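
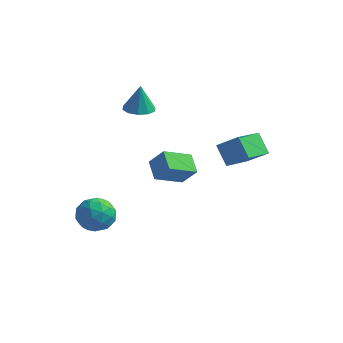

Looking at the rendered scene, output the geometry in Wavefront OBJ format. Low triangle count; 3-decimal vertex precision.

v -2.3 1.252 -1.953
v -3.153 2.156 -1.268
v -1.341 2.793 -2.794
v -2.195 3.697 -2.108
v -1.365 1.283 -0.832
v -2.219 2.187 -0.146
v -0.407 2.824 -1.672
v -1.26 3.728 -0.987
v -3.644 1.947 3.073
v -2.963 2.606 3.007
v -3.596 2.073 4.847
v -3.482 2.88 3.002
v -4.063 2.798 3.023
v -4.484 2.391 3.064
v -4.584 1.814 3.108
v -4.325 1.288 3.138
v -3.806 1.013 3.143
v -3.225 1.096 3.122
v -2.804 1.503 3.081
v -2.704 2.08 3.037
v 2.877 -0.137 1.405
v 2.013 0.348 2.518
v 3.242 1.64 0.913
v 2.377 2.125 2.026
v 4.183 -0.125 2.414
v 3.318 0.36 3.527
v 4.547 1.652 1.922
v 3.683 2.137 3.035
v -3.35 -2.605 -1.744
v -2.549 -2.701 -2.644
v -4.111 -4.339 -2.236
v -3.31 -4.435 -3.136
v -2.939 -4.502 -1.987
v -2.469 -3.431 -1.683
v -4.191 -3.609 -3.197
v -3.721 -2.538 -2.893
v -3.069 -3.322 -3.542
v -2.295 -3.874 -2.795
v -4.365 -3.166 -2.085
v -3.591 -3.718 -1.338
v -2.882 -2.501 -2.151
v -3.778 -4.539 -2.729
v -3.56 -4.579 -2.054
v -3.089 -4.635 -2.583
v -2.835 -2.93 -1.586
v -2.364 -2.986 -2.115
v -2.594 -4.045 -1.729
v -4.296 -4.054 -2.765
v -3.825 -4.11 -3.294
v -3.571 -2.405 -2.297
v -3.1 -2.461 -2.826
v -4.066 -2.995 -3.151
v -2.717 -2.923 -3.208
v -3.165 -3.942 -3.497
v -3.683 -3.456 -3.533
v -3.406 -2.826 -3.354
v -2.262 -3.247 -2.769
v -2.71 -4.266 -3.058
v -2.492 -4.305 -2.382
v -2.215 -3.676 -2.204
v -2.568 -3.612 -3.296
v -3.95 -2.774 -1.822
v -4.398 -3.793 -2.111
v -4.445 -3.364 -2.676
v -4.168 -2.735 -2.498
v -3.495 -3.098 -1.383
v -3.943 -4.117 -1.672
v -3.254 -4.214 -1.526
v -2.977 -3.584 -1.347
v -4.092 -3.428 -1.584
f 2 4 1
f 5 2 1
f 1 4 3
f 3 5 1
f 2 8 4
f 6 2 5
f 6 8 2
f 4 8 3
f 7 5 3
f 3 8 7
f 7 6 5
f 8 6 7
f 10 9 12
f 10 12 11
f 12 9 13
f 12 13 11
f 13 9 14
f 13 14 11
f 14 9 15
f 14 15 11
f 15 9 16
f 15 16 11
f 16 9 17
f 16 17 11
f 17 9 18
f 17 18 11
f 18 9 19
f 18 19 11
f 19 9 20
f 19 20 11
f 20 9 10
f 20 10 11
f 22 24 21
f 25 22 21
f 21 24 23
f 23 25 21
f 22 28 24
f 26 22 25
f 26 28 22
f 24 28 23
f 27 25 23
f 23 28 27
f 27 26 25
f 28 26 27
f 29 66 45
f 66 40 69
f 45 69 34
f 66 69 45
f 29 45 41
f 45 34 46
f 41 46 30
f 45 46 41
f 29 41 50
f 41 30 51
f 50 51 36
f 41 51 50
f 29 50 62
f 50 36 65
f 62 65 39
f 50 65 62
f 29 62 66
f 62 39 70
f 66 70 40
f 62 70 66
f 30 46 57
f 46 34 60
f 57 60 38
f 46 60 57
f 34 69 47
f 69 40 68
f 47 68 33
f 69 68 47
f 40 70 67
f 70 39 63
f 67 63 31
f 70 63 67
f 39 65 64
f 65 36 52
f 64 52 35
f 65 52 64
f 36 51 56
f 51 30 53
f 56 53 37
f 51 53 56
f 32 58 44
f 58 38 59
f 44 59 33
f 58 59 44
f 32 44 42
f 44 33 43
f 42 43 31
f 44 43 42
f 32 42 49
f 42 31 48
f 49 48 35
f 42 48 49
f 32 49 54
f 49 35 55
f 54 55 37
f 49 55 54
f 32 54 58
f 54 37 61
f 58 61 38
f 54 61 58
f 33 59 47
f 59 38 60
f 47 60 34
f 59 60 47
f 31 43 67
f 43 33 68
f 67 68 40
f 43 68 67
f 35 48 64
f 48 31 63
f 64 63 39
f 48 63 64
f 37 55 56
f 55 35 52
f 56 52 36
f 55 52 56
f 38 61 57
f 61 37 53
f 57 53 30
f 61 53 57



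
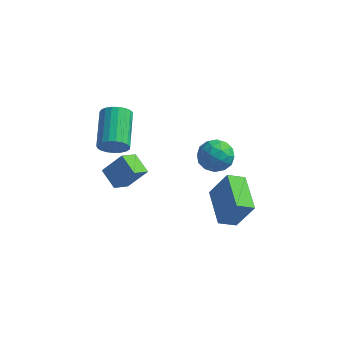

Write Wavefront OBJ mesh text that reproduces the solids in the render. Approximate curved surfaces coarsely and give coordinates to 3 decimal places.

v -3.191 2.586 0.457
v -3.445 1.836 0.926
v -2.47 2.908 1.36
v -2.724 2.159 1.83
v -2.456 2.081 0.05
v -2.71 1.332 0.52
v -1.735 2.404 0.954
v -1.989 1.654 1.423
v -2.739 1.417 2.992
v -2.333 1.738 2.6
v -2.854 3.245 3.296
v -3.261 2.923 3.688
v -2.559 1.729 2.451
v -3.08 3.236 3.147
v -2.816 1.665 2.396
v -3.337 3.172 3.093
v -3.059 1.559 2.444
v -3.581 3.066 3.141
v -3.248 1.428 2.587
v -3.769 2.935 3.283
v -3.348 1.295 2.8
v -3.87 2.802 3.496
v -3.343 1.183 3.046
v -3.865 2.69 3.742
v -3.234 1.111 3.282
v -3.755 2.618 3.979
v -3.039 1.092 3.469
v -3.561 2.599 4.165
v -2.793 1.13 3.573
v -3.314 2.637 4.269
v -2.537 1.217 3.576
v -3.058 2.724 4.272
v -2.316 1.338 3.479
v -2.837 2.845 4.175
v -2.168 1.473 3.297
v -2.69 2.98 3.993
v -2.119 1.598 3.062
v -2.641 3.105 3.759
v -2.178 1.692 2.816
v -2.699 3.199 3.512
v 1.346 2.049 -0.907
v 2.046 2.166 0.358
v 0.43 3.455 -0.53
v 1.13 3.572 0.734
v 1.93 2.528 -1.274
v 2.63 2.645 -0.01
v 1.014 3.934 -0.898
v 1.714 4.051 0.367
v 0.849 3.501 2.412
v 1.545 3.153 2.385
v 0.315 2.407 2.735
v 1.011 2.059 2.708
v 0.856 2.577 3.268
v 1.187 3.253 3.068
v 0.673 2.307 2.052
v 1.004 2.983 1.852
v 1.436 2.415 2.162
v 1.549 2.582 2.914
v 0.311 2.978 2.206
v 0.424 3.145 2.958
v 1.244 3.422 2.37
v 0.616 2.138 2.75
v 0.525 2.442 3.079
v 0.934 2.237 3.063
v 1.033 3.482 2.772
v 1.442 3.277 2.756
v 1.038 2.939 3.275
v 0.418 2.283 2.364
v 0.827 2.078 2.348
v 0.926 3.323 2.057
v 1.335 3.118 2.041
v 0.822 2.621 1.845
v 1.589 2.784 2.223
v 1.275 2.142 2.413
v 1.077 2.287 2.028
v 1.271 2.684 1.91
v 1.655 2.883 2.665
v 1.341 2.24 2.855
v 1.251 2.545 3.184
v 1.445 2.942 3.066
v 1.591 2.449 2.534
v 0.519 3.32 2.265
v 0.205 2.677 2.455
v 0.415 2.618 2.054
v 0.609 3.015 1.936
v 0.585 3.418 2.707
v 0.271 2.776 2.897
v 0.589 2.876 3.21
v 0.783 3.273 3.092
v 0.269 3.111 2.586
f 2 4 1
f 5 2 1
f 1 4 3
f 3 5 1
f 2 8 4
f 6 2 5
f 6 8 2
f 4 8 3
f 7 5 3
f 3 8 7
f 7 6 5
f 8 6 7
f 10 9 13
f 10 13 11
f 11 13 14
f 11 14 12
f 13 9 15
f 13 15 14
f 14 15 16
f 14 16 12
f 15 9 17
f 15 17 16
f 16 17 18
f 16 18 12
f 17 9 19
f 17 19 18
f 18 19 20
f 18 20 12
f 19 9 21
f 19 21 20
f 20 21 22
f 20 22 12
f 21 9 23
f 21 23 22
f 22 23 24
f 22 24 12
f 23 9 25
f 23 25 24
f 24 25 26
f 24 26 12
f 25 9 27
f 25 27 26
f 26 27 28
f 26 28 12
f 27 9 29
f 27 29 28
f 28 29 30
f 28 30 12
f 29 9 31
f 29 31 30
f 30 31 32
f 30 32 12
f 31 9 33
f 31 33 32
f 32 33 34
f 32 34 12
f 33 9 35
f 33 35 34
f 34 35 36
f 34 36 12
f 35 9 37
f 35 37 36
f 36 37 38
f 36 38 12
f 37 9 39
f 37 39 38
f 38 39 40
f 38 40 12
f 39 9 10
f 39 10 40
f 40 10 11
f 40 11 12
f 42 44 41
f 45 42 41
f 41 44 43
f 43 45 41
f 42 48 44
f 46 42 45
f 46 48 42
f 44 48 43
f 47 45 43
f 43 48 47
f 47 46 45
f 48 46 47
f 49 86 65
f 86 60 89
f 65 89 54
f 86 89 65
f 49 65 61
f 65 54 66
f 61 66 50
f 65 66 61
f 49 61 70
f 61 50 71
f 70 71 56
f 61 71 70
f 49 70 82
f 70 56 85
f 82 85 59
f 70 85 82
f 49 82 86
f 82 59 90
f 86 90 60
f 82 90 86
f 50 66 77
f 66 54 80
f 77 80 58
f 66 80 77
f 54 89 67
f 89 60 88
f 67 88 53
f 89 88 67
f 60 90 87
f 90 59 83
f 87 83 51
f 90 83 87
f 59 85 84
f 85 56 72
f 84 72 55
f 85 72 84
f 56 71 76
f 71 50 73
f 76 73 57
f 71 73 76
f 52 78 64
f 78 58 79
f 64 79 53
f 78 79 64
f 52 64 62
f 64 53 63
f 62 63 51
f 64 63 62
f 52 62 69
f 62 51 68
f 69 68 55
f 62 68 69
f 52 69 74
f 69 55 75
f 74 75 57
f 69 75 74
f 52 74 78
f 74 57 81
f 78 81 58
f 74 81 78
f 53 79 67
f 79 58 80
f 67 80 54
f 79 80 67
f 51 63 87
f 63 53 88
f 87 88 60
f 63 88 87
f 55 68 84
f 68 51 83
f 84 83 59
f 68 83 84
f 57 75 76
f 75 55 72
f 76 72 56
f 75 72 76
f 58 81 77
f 81 57 73
f 77 73 50
f 81 73 77



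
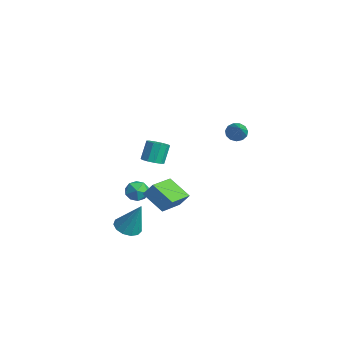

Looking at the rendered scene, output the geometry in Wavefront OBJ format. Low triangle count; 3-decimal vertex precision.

v -1.27 1.219 -4.176
v -2.409 0.666 -3.391
v -0.985 1.637 -3.468
v -2.124 1.084 -2.683
v -0.276 -0.204 -3.737
v -1.415 -0.757 -2.952
v 0.009 0.214 -3.029
v -1.13 -0.339 -2.244
v 3.987 -2.641 2.787
v 4.305 -2.193 2.68
v 4.03 -1.77 3.647
v 3.713 -2.219 3.753
v 3.986 -2.129 2.562
v 3.712 -1.706 3.528
v 3.668 -2.26 2.529
v 3.393 -1.837 3.496
v 3.471 -2.538 2.595
v 3.197 -2.115 3.561
v 3.472 -2.855 2.734
v 3.198 -2.432 3.7
v 3.67 -3.09 2.893
v 3.395 -2.667 3.86
v 3.988 -3.154 3.012
v 3.714 -2.731 3.978
v 4.307 -3.023 3.044
v 4.032 -2.6 4.011
v 4.503 -2.745 2.979
v 4.229 -2.322 3.945
v 4.502 -2.428 2.84
v 4.228 -2.005 3.806
v -2.743 0.15 -3.447
v -2.479 -0.178 -4.05
v -2.781 -0.902 -2.89
v -2.517 -1.23 -3.493
v -2.086 -0.781 -3.101
v -2.063 -0.131 -3.445
v -3.197 -0.949 -3.495
v -3.174 -0.299 -3.839
v -2.76 -0.858 -4.08
v -2.073 -0.754 -3.836
v -3.187 -0.326 -3.104
v -2.5 -0.222 -2.86
v 0.541 3.459 1.524
v 0.915 3.617 1.124
v 1.959 2.921 2.636
v 0.868 3.874 1.309
v 0.717 4 1.563
v 0.51 3.955 1.805
v 0.313 3.752 1.957
v 0.189 3.456 1.972
v 0.177 3.161 1.845
v 0.28 2.961 1.616
v 0.467 2.919 1.358
v 0.677 3.049 1.153
v 0.844 3.309 1.065
v 2.024 -3.079 -2.711
v 2.562 -3.568 -2.775
v 2.636 -2.621 -1.049
v 2.708 -3.215 -2.926
v 2.637 -2.818 -3.009
v 2.371 -2.505 -2.998
v 1.995 -2.373 -2.895
v 1.628 -2.466 -2.734
v 1.387 -2.753 -2.566
v 1.347 -3.144 -2.444
v 1.523 -3.514 -2.407
v 1.857 -3.746 -2.466
v 2.245 -3.766 -2.603
f 2 4 1
f 5 2 1
f 1 4 3
f 3 5 1
f 2 8 4
f 6 2 5
f 6 8 2
f 4 8 3
f 7 5 3
f 3 8 7
f 7 6 5
f 8 6 7
f 10 9 13
f 10 13 11
f 11 13 14
f 11 14 12
f 13 9 15
f 13 15 14
f 14 15 16
f 14 16 12
f 15 9 17
f 15 17 16
f 16 17 18
f 16 18 12
f 17 9 19
f 17 19 18
f 18 19 20
f 18 20 12
f 19 9 21
f 19 21 20
f 20 21 22
f 20 22 12
f 21 9 23
f 21 23 22
f 22 23 24
f 22 24 12
f 23 9 25
f 23 25 24
f 24 25 26
f 24 26 12
f 25 9 27
f 25 27 26
f 26 27 28
f 26 28 12
f 27 9 29
f 27 29 28
f 28 29 30
f 28 30 12
f 29 9 10
f 29 10 30
f 30 10 11
f 30 11 12
f 31 42 36
f 31 36 32
f 31 32 38
f 31 38 41
f 31 41 42
f 32 36 40
f 36 42 35
f 42 41 33
f 41 38 37
f 38 32 39
f 34 40 35
f 34 35 33
f 34 33 37
f 34 37 39
f 34 39 40
f 35 40 36
f 33 35 42
f 37 33 41
f 39 37 38
f 40 39 32
f 44 43 46
f 44 46 45
f 46 43 47
f 46 47 45
f 47 43 48
f 47 48 45
f 48 43 49
f 48 49 45
f 49 43 50
f 49 50 45
f 50 43 51
f 50 51 45
f 51 43 52
f 51 52 45
f 52 43 53
f 52 53 45
f 53 43 54
f 53 54 45
f 54 43 55
f 54 55 45
f 55 43 44
f 55 44 45
f 57 56 59
f 57 59 58
f 59 56 60
f 59 60 58
f 60 56 61
f 60 61 58
f 61 56 62
f 61 62 58
f 62 56 63
f 62 63 58
f 63 56 64
f 63 64 58
f 64 56 65
f 64 65 58
f 65 56 66
f 65 66 58
f 66 56 67
f 66 67 58
f 67 56 68
f 67 68 58
f 68 56 57
f 68 57 58



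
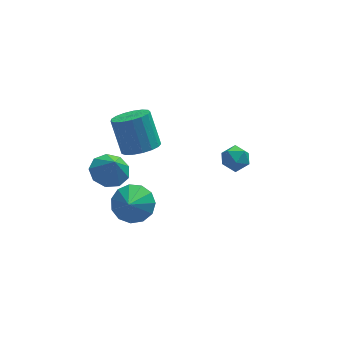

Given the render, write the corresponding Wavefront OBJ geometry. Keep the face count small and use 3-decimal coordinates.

v -1.421 1.878 2.611
v -0.772 2.514 2.369
v -1.111 3.458 3.947
v -1.759 2.822 4.189
v -1.153 2.675 2.191
v -1.491 3.62 3.769
v -1.595 2.653 2.109
v -1.933 3.598 3.687
v -1.997 2.454 2.142
v -2.335 3.399 3.72
v -2.267 2.123 2.283
v -2.605 3.067 3.861
v -2.343 1.735 2.498
v -2.682 2.68 4.076
v -2.208 1.38 2.74
v -2.547 2.325 4.318
v -1.892 1.14 2.952
v -2.231 2.084 4.53
v -1.469 1.068 3.085
v -1.808 2.012 4.663
v -1.034 1.182 3.111
v -1.373 2.126 4.689
v -0.688 1.455 3.021
v -1.027 2.399 4.599
v -0.51 1.825 2.838
v -0.849 2.769 4.416
v -0.54 2.207 2.603
v -0.879 3.152 4.181
v 2.471 2.583 0.844
v 3.125 2.748 0.456
v 2.935 1.452 1.144
v 3.589 1.617 0.756
v 3.423 1.992 1.417
v 3.137 2.691 1.232
v 2.923 1.509 0.368
v 2.637 2.208 0.183
v 3.404 2.084 0.162
v 3.714 2.383 0.81
v 2.346 1.817 0.79
v 2.656 2.116 1.438
v -2.9 1.926 1.101
v -2.289 2.653 1.299
v -2.7 1.454 2.219
v -2.906 2.819 1.479
v -3.52 2.567 1.483
v -3.844 2.016 1.308
v -3.726 1.422 1.036
v -3.222 1.064 0.795
v -2.568 1.11 0.696
v -2.069 1.537 0.788
v -1.959 2.147 1.025
v -2.4 -1.976 2.582
v -1.439 -2.221 2.711
v -2.72 -2.784 3.438
v -1.545 -1.799 3.069
v -1.922 -1.433 3.272
v -2.451 -1.24 3.256
v -2.964 -1.281 3.026
v -3.297 -1.542 2.655
v -3.346 -1.942 2.26
v -3.094 -2.352 1.968
v -2.621 -2.643 1.87
v -2.078 -2.723 1.999
v -1.638 -2.565 2.312
f 2 1 5
f 2 5 3
f 3 5 6
f 3 6 4
f 5 1 7
f 5 7 6
f 6 7 8
f 6 8 4
f 7 1 9
f 7 9 8
f 8 9 10
f 8 10 4
f 9 1 11
f 9 11 10
f 10 11 12
f 10 12 4
f 11 1 13
f 11 13 12
f 12 13 14
f 12 14 4
f 13 1 15
f 13 15 14
f 14 15 16
f 14 16 4
f 15 1 17
f 15 17 16
f 16 17 18
f 16 18 4
f 17 1 19
f 17 19 18
f 18 19 20
f 18 20 4
f 19 1 21
f 19 21 20
f 20 21 22
f 20 22 4
f 21 1 23
f 21 23 22
f 22 23 24
f 22 24 4
f 23 1 25
f 23 25 24
f 24 25 26
f 24 26 4
f 25 1 27
f 25 27 26
f 26 27 28
f 26 28 4
f 27 1 2
f 27 2 28
f 28 2 3
f 28 3 4
f 29 40 34
f 29 34 30
f 29 30 36
f 29 36 39
f 29 39 40
f 30 34 38
f 34 40 33
f 40 39 31
f 39 36 35
f 36 30 37
f 32 38 33
f 32 33 31
f 32 31 35
f 32 35 37
f 32 37 38
f 33 38 34
f 31 33 40
f 35 31 39
f 37 35 36
f 38 37 30
f 42 41 44
f 42 44 43
f 44 41 45
f 44 45 43
f 45 41 46
f 45 46 43
f 46 41 47
f 46 47 43
f 47 41 48
f 47 48 43
f 48 41 49
f 48 49 43
f 49 41 50
f 49 50 43
f 50 41 51
f 50 51 43
f 51 41 42
f 51 42 43
f 53 52 55
f 53 55 54
f 55 52 56
f 55 56 54
f 56 52 57
f 56 57 54
f 57 52 58
f 57 58 54
f 58 52 59
f 58 59 54
f 59 52 60
f 59 60 54
f 60 52 61
f 60 61 54
f 61 52 62
f 61 62 54
f 62 52 63
f 62 63 54
f 63 52 64
f 63 64 54
f 64 52 53
f 64 53 54



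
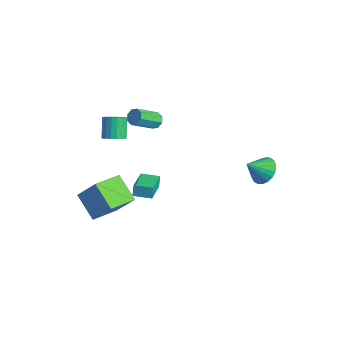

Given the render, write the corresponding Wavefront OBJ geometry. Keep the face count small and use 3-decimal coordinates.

v -3.422 -2.939 1.118
v -2.778 -2.817 1.483
v -3.554 -2.199 2.647
v -4.198 -2.321 2.282
v -2.818 -2.537 1.307
v -3.594 -1.918 2.471
v -2.977 -2.336 1.094
v -3.754 -1.717 2.258
v -3.225 -2.254 0.885
v -4.002 -1.635 2.049
v -3.512 -2.308 0.723
v -4.288 -1.69 1.887
v -3.78 -2.488 0.639
v -4.557 -1.869 1.803
v -3.978 -2.756 0.649
v -4.755 -2.138 1.814
v -4.066 -3.061 0.753
v -4.842 -2.443 1.917
v -4.026 -3.342 0.929
v -4.802 -2.723 2.093
v -3.866 -3.543 1.142
v -4.643 -2.924 2.306
v -3.618 -3.625 1.351
v -4.395 -3.006 2.515
v -3.332 -3.57 1.513
v -4.108 -2.952 2.677
v -3.063 -3.391 1.597
v -3.84 -2.772 2.761
v -2.865 -3.122 1.586
v -3.642 -2.504 2.751
v -2.633 -5.208 -5.131
v -4.322 -5.171 -3.989
v -2.927 -3.221 -5.631
v -4.616 -3.184 -4.489
v -1.484 -4.616 -3.451
v -3.173 -4.579 -2.309
v -1.778 -2.629 -3.951
v -3.467 -2.592 -2.809
v 3.499 3.158 -0.31
v 4.119 3.595 0.357
v 3.161 2.082 0.71
v 3.754 3.787 0.438
v 3.345 3.87 0.39
v 2.963 3.829 0.221
v 2.673 3.673 -0.04
v 2.527 3.428 -0.347
v 2.548 3.136 -0.648
v 2.733 2.848 -0.891
v 3.052 2.613 -1.033
v 3.447 2.473 -1.05
v 3.851 2.451 -0.939
v 4.195 2.551 -0.719
v 4.418 2.756 -0.429
v 4.482 3.031 -0.117
v 4.377 3.328 0.16
v -1.838 -0.983 2.95
v -1.552 -0.677 3.379
v -1.636 -2.171 4.5
v -1.922 -2.477 4.07
v -2.008 -0.631 3.406
v -2.092 -2.126 4.526
v -2.365 -0.792 3.165
v -2.449 -2.287 4.285
v -2.413 -1.064 2.798
v -2.497 -2.559 3.918
v -2.124 -1.289 2.52
v -2.208 -2.783 3.641
v -1.668 -1.334 2.494
v -1.752 -2.829 3.614
v -1.311 -1.173 2.735
v -1.395 -2.668 3.855
v -1.263 -0.901 3.102
v -1.347 -2.396 4.222
v -0.181 -3.93 -1.491
v -0.348 -3.719 -0.717
v -1.421 -2.504 -2.147
v -1.588 -2.293 -1.372
v 0.728 -3.147 -1.508
v 0.561 -2.936 -0.733
v -0.512 -1.721 -2.163
v -0.679 -1.51 -1.389
f 2 1 5
f 2 5 3
f 3 5 6
f 3 6 4
f 5 1 7
f 5 7 6
f 6 7 8
f 6 8 4
f 7 1 9
f 7 9 8
f 8 9 10
f 8 10 4
f 9 1 11
f 9 11 10
f 10 11 12
f 10 12 4
f 11 1 13
f 11 13 12
f 12 13 14
f 12 14 4
f 13 1 15
f 13 15 14
f 14 15 16
f 14 16 4
f 15 1 17
f 15 17 16
f 16 17 18
f 16 18 4
f 17 1 19
f 17 19 18
f 18 19 20
f 18 20 4
f 19 1 21
f 19 21 20
f 20 21 22
f 20 22 4
f 21 1 23
f 21 23 22
f 22 23 24
f 22 24 4
f 23 1 25
f 23 25 24
f 24 25 26
f 24 26 4
f 25 1 27
f 25 27 26
f 26 27 28
f 26 28 4
f 27 1 29
f 27 29 28
f 28 29 30
f 28 30 4
f 29 1 2
f 29 2 30
f 30 2 3
f 30 3 4
f 32 34 31
f 35 32 31
f 31 34 33
f 33 35 31
f 32 38 34
f 36 32 35
f 36 38 32
f 34 38 33
f 37 35 33
f 33 38 37
f 37 36 35
f 38 36 37
f 40 39 42
f 40 42 41
f 42 39 43
f 42 43 41
f 43 39 44
f 43 44 41
f 44 39 45
f 44 45 41
f 45 39 46
f 45 46 41
f 46 39 47
f 46 47 41
f 47 39 48
f 47 48 41
f 48 39 49
f 48 49 41
f 49 39 50
f 49 50 41
f 50 39 51
f 50 51 41
f 51 39 52
f 51 52 41
f 52 39 53
f 52 53 41
f 53 39 54
f 53 54 41
f 54 39 55
f 54 55 41
f 55 39 40
f 55 40 41
f 57 56 60
f 57 60 58
f 58 60 61
f 58 61 59
f 60 56 62
f 60 62 61
f 61 62 63
f 61 63 59
f 62 56 64
f 62 64 63
f 63 64 65
f 63 65 59
f 64 56 66
f 64 66 65
f 65 66 67
f 65 67 59
f 66 56 68
f 66 68 67
f 67 68 69
f 67 69 59
f 68 56 70
f 68 70 69
f 69 70 71
f 69 71 59
f 70 56 72
f 70 72 71
f 71 72 73
f 71 73 59
f 72 56 57
f 72 57 73
f 73 57 58
f 73 58 59
f 75 77 74
f 78 75 74
f 74 77 76
f 76 78 74
f 75 81 77
f 79 75 78
f 79 81 75
f 77 81 76
f 80 78 76
f 76 81 80
f 80 79 78
f 81 79 80



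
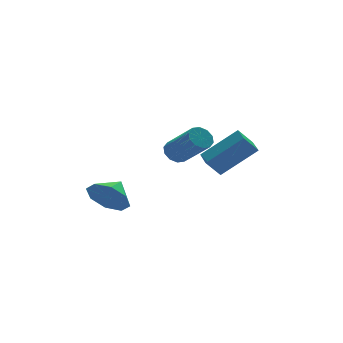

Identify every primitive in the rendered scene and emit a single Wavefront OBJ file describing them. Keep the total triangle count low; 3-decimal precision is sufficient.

v -1.123 3.062 0.297
v -0.377 2.419 -0.094
v -0.277 3.698 0.863
v -0.527 3.051 -0.58
v -1.026 3.69 -0.552
v -1.582 3.961 -0.027
v -1.869 3.706 0.688
v -1.719 3.073 1.173
v -1.219 2.434 1.145
v -0.664 2.163 0.62
v 1.718 2.441 2.743
v 1.972 2.12 2.264
v 2.536 0.758 3.478
v 2.282 1.079 3.957
v 2.244 2.359 2.406
v 2.808 0.997 3.62
v 2.315 2.63 2.677
v 2.88 1.268 3.891
v 2.158 2.828 2.973
v 2.723 1.466 4.187
v 1.833 2.879 3.181
v 2.397 1.517 4.395
v 1.464 2.762 3.222
v 2.028 1.4 4.436
v 1.192 2.523 3.08
v 1.756 1.161 4.294
v 1.12 2.252 2.809
v 1.685 0.89 4.023
v 1.277 2.054 2.513
v 1.842 0.692 3.727
v 1.603 2.003 2.305
v 2.167 0.641 3.519
v 2.773 1.728 2.201
v 4.319 1.279 3.565
v 2.993 2.771 2.295
v 4.539 2.322 3.659
v 3.441 1.658 1.421
v 4.987 1.209 2.785
v 3.661 2.701 1.515
v 5.207 2.252 2.879
f 2 1 4
f 2 4 3
f 4 1 5
f 4 5 3
f 5 1 6
f 5 6 3
f 6 1 7
f 6 7 3
f 7 1 8
f 7 8 3
f 8 1 9
f 8 9 3
f 9 1 10
f 9 10 3
f 10 1 2
f 10 2 3
f 12 11 15
f 12 15 13
f 13 15 16
f 13 16 14
f 15 11 17
f 15 17 16
f 16 17 18
f 16 18 14
f 17 11 19
f 17 19 18
f 18 19 20
f 18 20 14
f 19 11 21
f 19 21 20
f 20 21 22
f 20 22 14
f 21 11 23
f 21 23 22
f 22 23 24
f 22 24 14
f 23 11 25
f 23 25 24
f 24 25 26
f 24 26 14
f 25 11 27
f 25 27 26
f 26 27 28
f 26 28 14
f 27 11 29
f 27 29 28
f 28 29 30
f 28 30 14
f 29 11 31
f 29 31 30
f 30 31 32
f 30 32 14
f 31 11 12
f 31 12 32
f 32 12 13
f 32 13 14
f 34 36 33
f 37 34 33
f 33 36 35
f 35 37 33
f 34 40 36
f 38 34 37
f 38 40 34
f 36 40 35
f 39 37 35
f 35 40 39
f 39 38 37
f 40 38 39



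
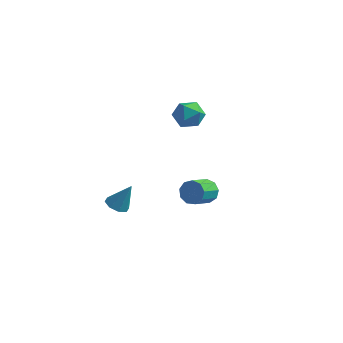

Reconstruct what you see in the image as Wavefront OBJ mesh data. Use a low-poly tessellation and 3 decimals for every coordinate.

v -0.75 4.044 1.861
v 0.204 3.748 1.853
v -1.224 2.512 2.067
v -0.27 2.216 2.059
v -0.62 2.753 2.825
v -0.327 3.7 2.698
v -0.693 2.56 1.222
v -0.4 3.507 1.095
v 0.239 2.831 1.458
v 0.284 2.95 2.449
v -1.304 3.31 1.471
v -1.259 3.429 2.462
v -0.767 -4.137 -1.108
v -0.281 -3.74 -1.44
v -0.093 -3.763 0.328
v -0.725 -3.457 -1.305
v -1.193 -3.572 -1.055
v -1.412 -4.019 -0.836
v -1.253 -4.535 -0.776
v -0.809 -4.818 -0.911
v -0.34 -4.702 -1.161
v -0.122 -4.256 -1.38
v 1.981 0.524 -1.897
v 2.375 0.192 -2.496
v 2.192 -1.096 -1.902
v 1.799 -0.764 -1.303
v 2.718 0.325 -2.101
v 2.536 -0.963 -1.507
v 2.717 0.552 -1.61
v 2.534 -0.736 -1.016
v 2.371 0.765 -1.254
v 2.189 -0.523 -0.66
v 1.843 0.866 -1.198
v 1.661 -0.422 -0.604
v 1.38 0.806 -1.47
v 1.197 -0.482 -0.876
v 1.198 0.615 -1.941
v 1.015 -0.673 -1.347
v 1.382 0.381 -2.392
v 1.2 -0.907 -1.798
v 1.847 0.214 -2.611
v 1.664 -1.074 -2.017
f 1 12 6
f 1 6 2
f 1 2 8
f 1 8 11
f 1 11 12
f 2 6 10
f 6 12 5
f 12 11 3
f 11 8 7
f 8 2 9
f 4 10 5
f 4 5 3
f 4 3 7
f 4 7 9
f 4 9 10
f 5 10 6
f 3 5 12
f 7 3 11
f 9 7 8
f 10 9 2
f 14 13 16
f 14 16 15
f 16 13 17
f 16 17 15
f 17 13 18
f 17 18 15
f 18 13 19
f 18 19 15
f 19 13 20
f 19 20 15
f 20 13 21
f 20 21 15
f 21 13 22
f 21 22 15
f 22 13 14
f 22 14 15
f 24 23 27
f 24 27 25
f 25 27 28
f 25 28 26
f 27 23 29
f 27 29 28
f 28 29 30
f 28 30 26
f 29 23 31
f 29 31 30
f 30 31 32
f 30 32 26
f 31 23 33
f 31 33 32
f 32 33 34
f 32 34 26
f 33 23 35
f 33 35 34
f 34 35 36
f 34 36 26
f 35 23 37
f 35 37 36
f 36 37 38
f 36 38 26
f 37 23 39
f 37 39 38
f 38 39 40
f 38 40 26
f 39 23 41
f 39 41 40
f 40 41 42
f 40 42 26
f 41 23 24
f 41 24 42
f 42 24 25
f 42 25 26



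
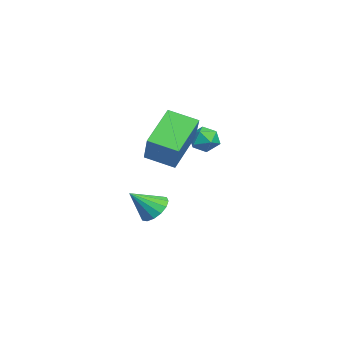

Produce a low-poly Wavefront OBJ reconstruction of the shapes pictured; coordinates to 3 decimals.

v 2.371 1.326 1.296
v 1.193 2.096 2.401
v 2.708 2.435 0.883
v 1.53 3.205 1.988
v 3.57 1.415 2.512
v 2.392 2.185 3.617
v 3.907 2.524 2.099
v 2.729 3.294 3.204
v -0.503 3.411 1.356
v -0.248 3.81 0.894
v 0.428 3.43 1.886
v 0.683 3.829 1.424
v 0.211 4.053 1.831
v -0.364 4.042 1.503
v 0.544 3.198 1.277
v -0.031 3.187 0.949
v 0.399 3.679 0.844
v 0.194 4.207 1.187
v -0.014 3.033 1.593
v -0.219 3.561 1.936
v 0.624 1.739 -1.969
v 1.304 1.706 -2.204
v 0.896 0.801 -1.051
v 1.307 1.967 -1.938
v 1.127 2.167 -1.68
v 0.812 2.252 -1.499
v 0.447 2.2 -1.444
v 0.129 2.025 -1.53
v -0.055 1.773 -1.733
v -0.058 1.512 -1.999
v 0.122 1.312 -2.257
v 0.437 1.226 -2.438
v 0.802 1.279 -2.493
v 1.119 1.454 -2.407
f 2 4 1
f 5 2 1
f 1 4 3
f 3 5 1
f 2 8 4
f 6 2 5
f 6 8 2
f 4 8 3
f 7 5 3
f 3 8 7
f 7 6 5
f 8 6 7
f 9 20 14
f 9 14 10
f 9 10 16
f 9 16 19
f 9 19 20
f 10 14 18
f 14 20 13
f 20 19 11
f 19 16 15
f 16 10 17
f 12 18 13
f 12 13 11
f 12 11 15
f 12 15 17
f 12 17 18
f 13 18 14
f 11 13 20
f 15 11 19
f 17 15 16
f 18 17 10
f 22 21 24
f 22 24 23
f 24 21 25
f 24 25 23
f 25 21 26
f 25 26 23
f 26 21 27
f 26 27 23
f 27 21 28
f 27 28 23
f 28 21 29
f 28 29 23
f 29 21 30
f 29 30 23
f 30 21 31
f 30 31 23
f 31 21 32
f 31 32 23
f 32 21 33
f 32 33 23
f 33 21 34
f 33 34 23
f 34 21 22
f 34 22 23



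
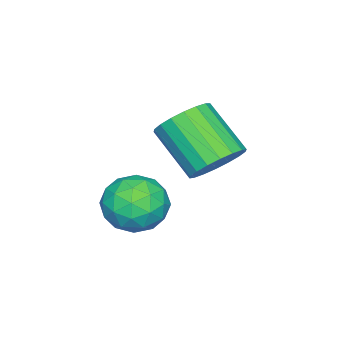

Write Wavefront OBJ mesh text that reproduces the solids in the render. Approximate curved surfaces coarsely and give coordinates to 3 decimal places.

v 0.234 -1.402 -0.868
v 1.109 -1.026 -0.23
v 0.991 -3.094 -0.91
v 1.866 -2.718 -0.272
v 0.82 -2.81 0.187
v 0.352 -1.764 0.213
v 1.748 -2.356 -1.353
v 1.28 -1.31 -1.327
v 2.045 -1.616 -0.53
v 1.471 -1.896 0.422
v 0.629 -2.224 -1.562
v 0.055 -2.504 -0.61
v 0.605 -1.065 -0.546
v 1.495 -3.055 -0.594
v 0.881 -3.108 -0.324
v 1.395 -2.887 0.05
v 0.16 -1.499 -0.285
v 0.674 -1.278 0.09
v 0.505 -2.326 0.335
v 1.426 -2.842 -1.23
v 1.94 -2.621 -0.855
v 0.705 -1.233 -1.19
v 1.219 -1.012 -0.816
v 1.595 -1.794 -1.475
v 1.669 -1.191 -0.347
v 2.114 -2.186 -0.371
v 2.045 -1.973 -1.007
v 1.77 -1.358 -0.992
v 1.332 -1.356 0.213
v 1.777 -2.35 0.188
v 1.163 -2.404 0.458
v 0.887 -1.789 0.473
v 1.882 -1.702 0.036
v 0.323 -1.77 -1.328
v 0.768 -2.764 -1.353
v 1.213 -2.331 -1.613
v 0.937 -1.716 -1.598
v -0.014 -1.934 -0.769
v 0.431 -2.929 -0.793
v 0.33 -2.762 -0.148
v 0.055 -2.147 -0.133
v 0.218 -2.418 -1.176
v -1.505 -0.569 0.266
v -0.576 -0.451 0.741
v -1.086 -2.012 2.128
v -2.015 -2.131 1.654
v -0.851 -0.153 0.974
v -1.36 -1.715 2.362
v -1.255 0.061 1.068
v -1.765 -1.5 2.455
v -1.709 0.151 1.002
v -2.219 -1.41 2.39
v -2.123 0.098 0.791
v -2.632 -1.463 2.179
v -2.414 -0.087 0.476
v -2.923 -1.648 1.863
v -2.525 -0.367 0.119
v -3.035 -1.929 1.507
v -2.434 -0.688 -0.208
v -2.944 -2.249 1.179
v -2.16 -0.985 -0.442
v -2.669 -2.547 0.946
v -1.755 -1.2 -0.535
v -2.265 -2.761 0.852
v -1.301 -1.29 -0.47
v -1.811 -2.851 0.918
v -0.888 -1.237 -0.259
v -1.397 -2.798 1.129
v -0.597 -1.052 0.057
v -1.106 -2.613 1.444
v -0.485 -0.771 0.413
v -0.995 -2.333 1.801
f 1 38 17
f 38 12 41
f 17 41 6
f 38 41 17
f 1 17 13
f 17 6 18
f 13 18 2
f 17 18 13
f 1 13 22
f 13 2 23
f 22 23 8
f 13 23 22
f 1 22 34
f 22 8 37
f 34 37 11
f 22 37 34
f 1 34 38
f 34 11 42
f 38 42 12
f 34 42 38
f 2 18 29
f 18 6 32
f 29 32 10
f 18 32 29
f 6 41 19
f 41 12 40
f 19 40 5
f 41 40 19
f 12 42 39
f 42 11 35
f 39 35 3
f 42 35 39
f 11 37 36
f 37 8 24
f 36 24 7
f 37 24 36
f 8 23 28
f 23 2 25
f 28 25 9
f 23 25 28
f 4 30 16
f 30 10 31
f 16 31 5
f 30 31 16
f 4 16 14
f 16 5 15
f 14 15 3
f 16 15 14
f 4 14 21
f 14 3 20
f 21 20 7
f 14 20 21
f 4 21 26
f 21 7 27
f 26 27 9
f 21 27 26
f 4 26 30
f 26 9 33
f 30 33 10
f 26 33 30
f 5 31 19
f 31 10 32
f 19 32 6
f 31 32 19
f 3 15 39
f 15 5 40
f 39 40 12
f 15 40 39
f 7 20 36
f 20 3 35
f 36 35 11
f 20 35 36
f 9 27 28
f 27 7 24
f 28 24 8
f 27 24 28
f 10 33 29
f 33 9 25
f 29 25 2
f 33 25 29
f 44 43 47
f 44 47 45
f 45 47 48
f 45 48 46
f 47 43 49
f 47 49 48
f 48 49 50
f 48 50 46
f 49 43 51
f 49 51 50
f 50 51 52
f 50 52 46
f 51 43 53
f 51 53 52
f 52 53 54
f 52 54 46
f 53 43 55
f 53 55 54
f 54 55 56
f 54 56 46
f 55 43 57
f 55 57 56
f 56 57 58
f 56 58 46
f 57 43 59
f 57 59 58
f 58 59 60
f 58 60 46
f 59 43 61
f 59 61 60
f 60 61 62
f 60 62 46
f 61 43 63
f 61 63 62
f 62 63 64
f 62 64 46
f 63 43 65
f 63 65 64
f 64 65 66
f 64 66 46
f 65 43 67
f 65 67 66
f 66 67 68
f 66 68 46
f 67 43 69
f 67 69 68
f 68 69 70
f 68 70 46
f 69 43 71
f 69 71 70
f 70 71 72
f 70 72 46
f 71 43 44
f 71 44 72
f 72 44 45
f 72 45 46



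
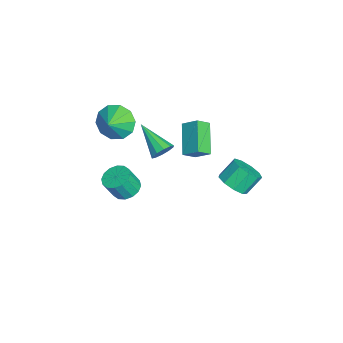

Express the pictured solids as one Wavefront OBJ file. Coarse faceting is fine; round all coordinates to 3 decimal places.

v -1.053 -0.103 0.306
v -0.682 -0.047 0.86
v -2.387 -1.237 1.314
v -0.952 0.267 0.855
v -1.261 0.439 0.64
v -1.491 0.404 0.298
v -1.554 0.176 -0.042
v -1.425 -0.159 -0.249
v -1.155 -0.473 -0.244
v -0.846 -0.645 -0.029
v -0.616 -0.61 0.314
v -0.553 -0.382 0.653
v 3.425 3.296 1.988
v 3.913 2.889 2.553
v 3.502 3.597 3.417
v 3.015 4.004 2.852
v 4.205 3.338 2.324
v 3.794 4.045 3.189
v 4.132 3.766 1.939
v 3.721 4.474 2.803
v 3.728 3.975 1.576
v 3.317 4.683 2.44
v 3.183 3.866 1.406
v 2.772 4.574 2.27
v 2.751 3.491 1.508
v 2.34 4.198 2.372
v 2.635 3.024 1.835
v 2.224 3.732 2.699
v 2.888 2.685 2.234
v 2.478 3.392 3.098
v 3.393 2.632 2.517
v 2.983 3.339 3.381
v -2.307 -2.504 1.547
v -1.675 -2.097 0.772
v -1.473 -2.836 2.053
v -1.766 -1.623 1.234
v -2.063 -1.486 1.815
v -2.454 -1.738 2.294
v -2.788 -2.282 2.488
v -2.939 -2.911 2.323
v -2.848 -3.384 1.861
v -2.551 -3.521 1.28
v -2.16 -3.27 0.801
v -1.825 -2.726 0.607
v -2.707 1.454 0.917
v -2.306 2.223 1.544
v -1.139 1.51 -0.154
v -0.737 2.278 0.473
v -2.323 0.822 1.447
v -1.921 1.59 2.074
v -0.754 0.877 0.376
v -0.353 1.646 1.003
v -0.031 -1.891 -1.693
v 0.686 -1.56 -1.695
v 0.929 -2.078 -0.55
v 0.211 -2.409 -0.547
v 0.443 -1.284 -1.518
v 0.685 -1.801 -0.373
v 0.072 -1.169 -1.388
v 0.314 -1.687 -0.243
v -0.326 -1.249 -1.34
v -0.084 -1.767 -0.195
v -0.645 -1.5 -1.386
v -0.403 -2.018 -0.241
v -0.8 -1.856 -1.514
v -0.558 -2.374 -0.369
v -0.749 -2.222 -1.69
v -0.506 -2.74 -0.545
v -0.505 -2.499 -1.867
v -0.263 -3.016 -0.722
v -0.134 -2.613 -1.997
v 0.108 -3.131 -0.852
v 0.264 -2.533 -2.045
v 0.506 -3.051 -0.9
v 0.583 -2.282 -1.999
v 0.825 -2.8 -0.854
v 0.738 -1.926 -1.871
v 0.98 -2.444 -0.726
f 2 1 4
f 2 4 3
f 4 1 5
f 4 5 3
f 5 1 6
f 5 6 3
f 6 1 7
f 6 7 3
f 7 1 8
f 7 8 3
f 8 1 9
f 8 9 3
f 9 1 10
f 9 10 3
f 10 1 11
f 10 11 3
f 11 1 12
f 11 12 3
f 12 1 2
f 12 2 3
f 14 13 17
f 14 17 15
f 15 17 18
f 15 18 16
f 17 13 19
f 17 19 18
f 18 19 20
f 18 20 16
f 19 13 21
f 19 21 20
f 20 21 22
f 20 22 16
f 21 13 23
f 21 23 22
f 22 23 24
f 22 24 16
f 23 13 25
f 23 25 24
f 24 25 26
f 24 26 16
f 25 13 27
f 25 27 26
f 26 27 28
f 26 28 16
f 27 13 29
f 27 29 28
f 28 29 30
f 28 30 16
f 29 13 31
f 29 31 30
f 30 31 32
f 30 32 16
f 31 13 14
f 31 14 32
f 32 14 15
f 32 15 16
f 34 33 36
f 34 36 35
f 36 33 37
f 36 37 35
f 37 33 38
f 37 38 35
f 38 33 39
f 38 39 35
f 39 33 40
f 39 40 35
f 40 33 41
f 40 41 35
f 41 33 42
f 41 42 35
f 42 33 43
f 42 43 35
f 43 33 44
f 43 44 35
f 44 33 34
f 44 34 35
f 46 48 45
f 49 46 45
f 45 48 47
f 47 49 45
f 46 52 48
f 50 46 49
f 50 52 46
f 48 52 47
f 51 49 47
f 47 52 51
f 51 50 49
f 52 50 51
f 54 53 57
f 54 57 55
f 55 57 58
f 55 58 56
f 57 53 59
f 57 59 58
f 58 59 60
f 58 60 56
f 59 53 61
f 59 61 60
f 60 61 62
f 60 62 56
f 61 53 63
f 61 63 62
f 62 63 64
f 62 64 56
f 63 53 65
f 63 65 64
f 64 65 66
f 64 66 56
f 65 53 67
f 65 67 66
f 66 67 68
f 66 68 56
f 67 53 69
f 67 69 68
f 68 69 70
f 68 70 56
f 69 53 71
f 69 71 70
f 70 71 72
f 70 72 56
f 71 53 73
f 71 73 72
f 72 73 74
f 72 74 56
f 73 53 75
f 73 75 74
f 74 75 76
f 74 76 56
f 75 53 77
f 75 77 76
f 76 77 78
f 76 78 56
f 77 53 54
f 77 54 78
f 78 54 55
f 78 55 56



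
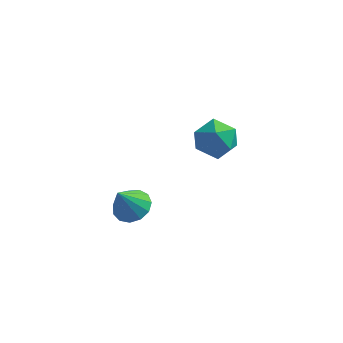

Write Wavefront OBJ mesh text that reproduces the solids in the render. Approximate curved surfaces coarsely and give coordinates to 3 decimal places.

v -2.604 -1.378 1.65
v -1.95 -1.266 1.904
v -2.956 -1.862 2.77
v -2.16 -0.934 1.982
v -2.51 -0.743 1.954
v -2.891 -0.754 1.83
v -3.18 -0.963 1.648
v -3.286 -1.303 1.468
v -3.176 -1.668 1.345
v -2.884 -1.94 1.319
v -2.503 -2.034 1.398
v -2.154 -1.92 1.557
v -1.948 -1.633 1.746
v -1.365 3.445 1.817
v -0.901 3.329 2.584
v -0.519 2.451 1.156
v -0.055 2.335 1.923
v -0.913 2.054 1.866
v -1.436 2.669 2.275
v 0.016 3.111 1.465
v -0.507 3.726 1.874
v -0.048 3.122 2.367
v -0.622 2.469 2.615
v -0.798 3.311 1.125
v -1.372 2.658 1.373
f 2 1 4
f 2 4 3
f 4 1 5
f 4 5 3
f 5 1 6
f 5 6 3
f 6 1 7
f 6 7 3
f 7 1 8
f 7 8 3
f 8 1 9
f 8 9 3
f 9 1 10
f 9 10 3
f 10 1 11
f 10 11 3
f 11 1 12
f 11 12 3
f 12 1 13
f 12 13 3
f 13 1 2
f 13 2 3
f 14 25 19
f 14 19 15
f 14 15 21
f 14 21 24
f 14 24 25
f 15 19 23
f 19 25 18
f 25 24 16
f 24 21 20
f 21 15 22
f 17 23 18
f 17 18 16
f 17 16 20
f 17 20 22
f 17 22 23
f 18 23 19
f 16 18 25
f 20 16 24
f 22 20 21
f 23 22 15



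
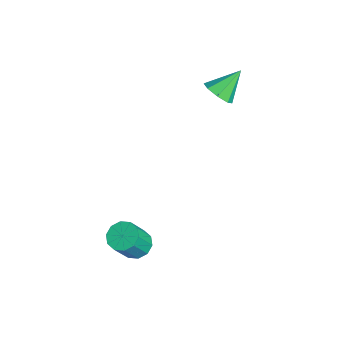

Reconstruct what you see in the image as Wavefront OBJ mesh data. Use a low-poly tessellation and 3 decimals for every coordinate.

v -3.394 3.218 2.574
v -2.408 3.514 2.602
v -3.866 4.662 3.906
v -2.821 3.892 2.047
v -3.57 3.874 1.8
v -4.215 3.472 2.007
v -4.38 2.921 2.547
v -3.967 2.544 3.102
v -3.219 2.562 3.349
v -2.573 2.963 3.142
v 2.208 -2.843 -4.278
v 3.06 -2.409 -4.368
v 3.703 -3.303 -2.592
v 2.852 -3.737 -2.502
v 2.703 -2.05 -4.058
v 3.347 -2.945 -2.282
v 2.158 -1.994 -3.832
v 2.801 -2.888 -2.056
v 1.631 -2.262 -3.777
v 2.275 -3.156 -2.001
v 1.325 -2.752 -3.912
v 1.969 -3.646 -2.136
v 1.357 -3.277 -4.188
v 2 -4.171 -2.412
v 1.713 -3.635 -4.498
v 2.357 -4.53 -2.722
v 2.259 -3.692 -4.724
v 2.902 -4.586 -2.948
v 2.785 -3.424 -4.779
v 3.429 -4.318 -3.003
v 3.091 -2.934 -4.644
v 3.735 -3.828 -2.868
f 2 1 4
f 2 4 3
f 4 1 5
f 4 5 3
f 5 1 6
f 5 6 3
f 6 1 7
f 6 7 3
f 7 1 8
f 7 8 3
f 8 1 9
f 8 9 3
f 9 1 10
f 9 10 3
f 10 1 2
f 10 2 3
f 12 11 15
f 12 15 13
f 13 15 16
f 13 16 14
f 15 11 17
f 15 17 16
f 16 17 18
f 16 18 14
f 17 11 19
f 17 19 18
f 18 19 20
f 18 20 14
f 19 11 21
f 19 21 20
f 20 21 22
f 20 22 14
f 21 11 23
f 21 23 22
f 22 23 24
f 22 24 14
f 23 11 25
f 23 25 24
f 24 25 26
f 24 26 14
f 25 11 27
f 25 27 26
f 26 27 28
f 26 28 14
f 27 11 29
f 27 29 28
f 28 29 30
f 28 30 14
f 29 11 31
f 29 31 30
f 30 31 32
f 30 32 14
f 31 11 12
f 31 12 32
f 32 12 13
f 32 13 14



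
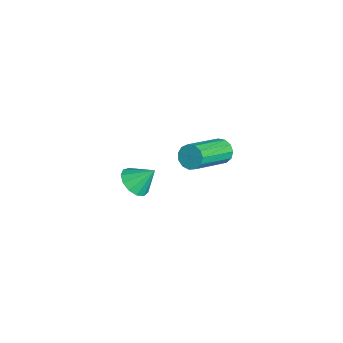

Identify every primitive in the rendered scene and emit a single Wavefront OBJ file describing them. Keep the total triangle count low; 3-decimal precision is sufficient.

v -1.173 -4.127 -2.899
v -0.559 -3.804 -3.336
v -0.967 -3.273 -1.981
v -0.941 -3.578 -3.462
v -1.397 -3.525 -3.409
v -1.782 -3.664 -3.193
v -1.973 -3.95 -2.885
v -1.91 -4.292 -2.58
v -1.613 -4.581 -2.377
v -1.176 -4.727 -2.339
v -0.738 -4.682 -2.479
v -0.438 -4.461 -2.752
v -0.371 -4.133 -3.072
v 2.246 -0.934 2.02
v 2.543 -1.013 1.494
v 3.831 -2.426 2.433
v 3.534 -2.346 2.96
v 2.704 -0.757 1.658
v 3.992 -2.17 2.597
v 2.719 -0.558 1.937
v 4.007 -1.97 2.877
v 2.584 -0.477 2.243
v 3.872 -1.89 3.183
v 2.342 -0.542 2.478
v 3.63 -1.955 3.418
v 2.069 -0.731 2.568
v 3.357 -2.144 3.507
v 1.852 -0.984 2.484
v 3.14 -2.397 3.423
v 1.761 -1.222 2.252
v 3.049 -2.634 3.192
v 1.823 -1.367 1.947
v 3.111 -2.78 2.887
v 2.02 -1.375 1.666
v 3.308 -2.788 2.605
v 2.289 -1.243 1.496
v 3.576 -2.656 2.436
f 2 1 4
f 2 4 3
f 4 1 5
f 4 5 3
f 5 1 6
f 5 6 3
f 6 1 7
f 6 7 3
f 7 1 8
f 7 8 3
f 8 1 9
f 8 9 3
f 9 1 10
f 9 10 3
f 10 1 11
f 10 11 3
f 11 1 12
f 11 12 3
f 12 1 13
f 12 13 3
f 13 1 2
f 13 2 3
f 15 14 18
f 15 18 16
f 16 18 19
f 16 19 17
f 18 14 20
f 18 20 19
f 19 20 21
f 19 21 17
f 20 14 22
f 20 22 21
f 21 22 23
f 21 23 17
f 22 14 24
f 22 24 23
f 23 24 25
f 23 25 17
f 24 14 26
f 24 26 25
f 25 26 27
f 25 27 17
f 26 14 28
f 26 28 27
f 27 28 29
f 27 29 17
f 28 14 30
f 28 30 29
f 29 30 31
f 29 31 17
f 30 14 32
f 30 32 31
f 31 32 33
f 31 33 17
f 32 14 34
f 32 34 33
f 33 34 35
f 33 35 17
f 34 14 36
f 34 36 35
f 35 36 37
f 35 37 17
f 36 14 15
f 36 15 37
f 37 15 16
f 37 16 17



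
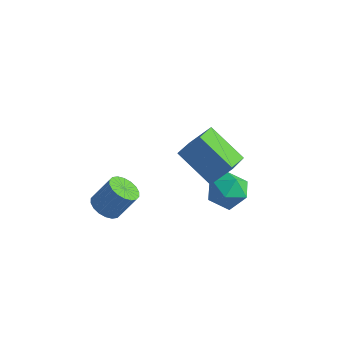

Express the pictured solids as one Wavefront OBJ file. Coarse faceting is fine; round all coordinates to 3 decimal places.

v 0.685 -0.058 -2.822
v 1.319 0.781 -3.16
v 2.141 -0.941 -2.28
v 2.775 -0.102 -2.618
v 2.109 0.025 -1.747
v 1.21 0.571 -2.081
v 2.25 -0.731 -3.359
v 1.351 -0.185 -3.693
v 2.287 0.364 -3.492
v 2.2 0.832 -2.495
v 1.26 -0.992 -2.945
v 1.173 -0.524 -1.948
v 2.325 -1.556 0.094
v 2.743 -3.078 0.751
v 0.541 -1.512 1.329
v 0.959 -3.035 1.986
v 3.061 -0.905 1.134
v 3.479 -2.428 1.791
v 1.277 -0.862 2.369
v 1.695 -2.384 3.026
v -3.016 -3.173 -4.139
v -2.343 -2.939 -4.585
v -1.672 -2.354 -3.268
v -2.344 -2.587 -2.821
v -2.565 -2.639 -4.605
v -1.894 -2.054 -3.288
v -2.876 -2.444 -4.533
v -2.205 -1.859 -3.216
v -3.214 -2.394 -4.383
v -2.543 -1.809 -3.066
v -3.514 -2.498 -4.185
v -2.843 -1.913 -2.867
v -3.714 -2.735 -3.977
v -3.043 -2.15 -2.66
v -3.776 -3.059 -3.801
v -3.105 -2.474 -2.484
v -3.688 -3.406 -3.692
v -3.017 -2.821 -2.375
v -3.466 -3.706 -3.672
v -2.795 -3.121 -2.355
v -3.155 -3.901 -3.744
v -2.484 -3.316 -2.427
v -2.817 -3.951 -3.894
v -2.146 -3.366 -2.577
v -2.517 -3.847 -4.093
v -1.846 -3.262 -2.775
v -2.317 -3.61 -4.3
v -1.646 -3.025 -2.983
v -2.255 -3.286 -4.476
v -1.584 -2.701 -3.159
f 1 12 6
f 1 6 2
f 1 2 8
f 1 8 11
f 1 11 12
f 2 6 10
f 6 12 5
f 12 11 3
f 11 8 7
f 8 2 9
f 4 10 5
f 4 5 3
f 4 3 7
f 4 7 9
f 4 9 10
f 5 10 6
f 3 5 12
f 7 3 11
f 9 7 8
f 10 9 2
f 14 16 13
f 17 14 13
f 13 16 15
f 15 17 13
f 14 20 16
f 18 14 17
f 18 20 14
f 16 20 15
f 19 17 15
f 15 20 19
f 19 18 17
f 20 18 19
f 22 21 25
f 22 25 23
f 23 25 26
f 23 26 24
f 25 21 27
f 25 27 26
f 26 27 28
f 26 28 24
f 27 21 29
f 27 29 28
f 28 29 30
f 28 30 24
f 29 21 31
f 29 31 30
f 30 31 32
f 30 32 24
f 31 21 33
f 31 33 32
f 32 33 34
f 32 34 24
f 33 21 35
f 33 35 34
f 34 35 36
f 34 36 24
f 35 21 37
f 35 37 36
f 36 37 38
f 36 38 24
f 37 21 39
f 37 39 38
f 38 39 40
f 38 40 24
f 39 21 41
f 39 41 40
f 40 41 42
f 40 42 24
f 41 21 43
f 41 43 42
f 42 43 44
f 42 44 24
f 43 21 45
f 43 45 44
f 44 45 46
f 44 46 24
f 45 21 47
f 45 47 46
f 46 47 48
f 46 48 24
f 47 21 49
f 47 49 48
f 48 49 50
f 48 50 24
f 49 21 22
f 49 22 50
f 50 22 23
f 50 23 24



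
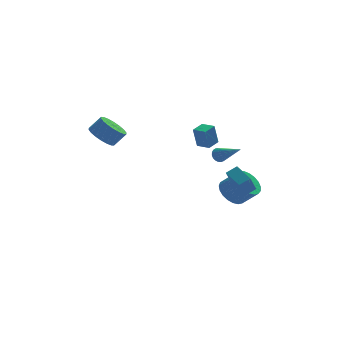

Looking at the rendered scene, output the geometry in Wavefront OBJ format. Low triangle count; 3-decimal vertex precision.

v 3.078 3.31 1.16
v 3.434 3.716 1.309
v 4.222 1.89 2.3
v 3.276 3.725 1.479
v 3.083 3.663 1.595
v 2.89 3.54 1.635
v 2.729 3.376 1.594
v 2.629 3.202 1.477
v 2.606 3.046 1.306
v 2.664 2.935 1.109
v 2.795 2.89 0.921
v 2.974 2.917 0.775
v 3.171 3.012 0.695
v 3.352 3.158 0.696
v 3.486 3.331 0.777
v 3.549 3.5 0.924
v 3.53 3.636 1.112
v 3.305 -4.04 2.355
v 3.992 -3.811 2.74
v 2.677 -2.908 2.804
v 3.363 -2.679 3.189
v 3.777 -3.261 1.051
v 4.463 -3.032 1.436
v 3.148 -2.129 1.5
v 3.835 -1.9 1.885
v 3.415 -0.27 -0.261
v 4.176 -0.374 -0.962
v 5.067 -0.875 0.081
v 4.305 -0.77 0.781
v 4.238 0.03 -0.821
v 5.129 -0.47 0.222
v 4.158 0.382 -0.583
v 5.049 -0.118 0.46
v 3.949 0.622 -0.29
v 4.84 0.121 0.753
v 3.648 0.707 0.008
v 4.539 0.207 1.051
v 3.306 0.624 0.26
v 4.197 0.123 1.303
v 2.983 0.386 0.421
v 3.874 -0.115 1.464
v 2.735 0.034 0.465
v 3.626 -0.466 1.508
v 2.604 -0.37 0.383
v 3.495 -0.87 1.426
v 2.614 -0.756 0.189
v 3.504 -1.257 1.232
v 2.761 -1.059 -0.082
v 3.652 -1.559 0.961
v 3.022 -1.225 -0.385
v 3.913 -1.725 0.658
v 3.351 -1.226 -0.666
v 4.241 -1.726 0.377
v 3.69 -1.061 -0.877
v 4.581 -1.562 0.166
v 3.982 -0.76 -0.982
v 4.873 -1.261 0.061
v 1.729 3.454 1.984
v 1.464 3.395 3.408
v 2.379 4.144 2.133
v 2.114 4.085 3.558
v 2.406 2.795 2.082
v 2.141 2.736 3.507
v 3.056 3.485 2.232
v 2.791 3.426 3.656
v -4.166 3.533 3.026
v -3.393 3.588 2.348
v -2.621 3.681 3.235
v -3.394 3.627 3.914
v -3.51 4.027 2.404
v -2.738 4.12 3.291
v -3.758 4.369 2.583
v -2.986 4.462 3.471
v -4.086 4.545 2.85
v -3.314 4.638 3.738
v -4.43 4.521 3.152
v -3.658 4.614 4.04
v -4.722 4.301 3.429
v -3.95 4.394 4.317
v -4.904 3.929 3.626
v -4.131 4.023 4.514
v -4.939 3.479 3.705
v -4.167 3.572 4.592
v -4.822 3.04 3.649
v -4.05 3.133 4.536
v -4.574 2.698 3.469
v -3.802 2.791 4.357
v -4.246 2.522 3.202
v -3.474 2.615 4.09
v -3.902 2.546 2.9
v -3.13 2.639 3.788
v -3.61 2.766 2.623
v -2.838 2.859 3.511
v -3.429 3.137 2.426
v -2.656 3.231 3.314
f 2 1 4
f 2 4 3
f 4 1 5
f 4 5 3
f 5 1 6
f 5 6 3
f 6 1 7
f 6 7 3
f 7 1 8
f 7 8 3
f 8 1 9
f 8 9 3
f 9 1 10
f 9 10 3
f 10 1 11
f 10 11 3
f 11 1 12
f 11 12 3
f 12 1 13
f 12 13 3
f 13 1 14
f 13 14 3
f 14 1 15
f 14 15 3
f 15 1 16
f 15 16 3
f 16 1 17
f 16 17 3
f 17 1 2
f 17 2 3
f 19 21 18
f 22 19 18
f 18 21 20
f 20 22 18
f 19 25 21
f 23 19 22
f 23 25 19
f 21 25 20
f 24 22 20
f 20 25 24
f 24 23 22
f 25 23 24
f 27 26 30
f 27 30 28
f 28 30 31
f 28 31 29
f 30 26 32
f 30 32 31
f 31 32 33
f 31 33 29
f 32 26 34
f 32 34 33
f 33 34 35
f 33 35 29
f 34 26 36
f 34 36 35
f 35 36 37
f 35 37 29
f 36 26 38
f 36 38 37
f 37 38 39
f 37 39 29
f 38 26 40
f 38 40 39
f 39 40 41
f 39 41 29
f 40 26 42
f 40 42 41
f 41 42 43
f 41 43 29
f 42 26 44
f 42 44 43
f 43 44 45
f 43 45 29
f 44 26 46
f 44 46 45
f 45 46 47
f 45 47 29
f 46 26 48
f 46 48 47
f 47 48 49
f 47 49 29
f 48 26 50
f 48 50 49
f 49 50 51
f 49 51 29
f 50 26 52
f 50 52 51
f 51 52 53
f 51 53 29
f 52 26 54
f 52 54 53
f 53 54 55
f 53 55 29
f 54 26 56
f 54 56 55
f 55 56 57
f 55 57 29
f 56 26 27
f 56 27 57
f 57 27 28
f 57 28 29
f 59 61 58
f 62 59 58
f 58 61 60
f 60 62 58
f 59 65 61
f 63 59 62
f 63 65 59
f 61 65 60
f 64 62 60
f 60 65 64
f 64 63 62
f 65 63 64
f 67 66 70
f 67 70 68
f 68 70 71
f 68 71 69
f 70 66 72
f 70 72 71
f 71 72 73
f 71 73 69
f 72 66 74
f 72 74 73
f 73 74 75
f 73 75 69
f 74 66 76
f 74 76 75
f 75 76 77
f 75 77 69
f 76 66 78
f 76 78 77
f 77 78 79
f 77 79 69
f 78 66 80
f 78 80 79
f 79 80 81
f 79 81 69
f 80 66 82
f 80 82 81
f 81 82 83
f 81 83 69
f 82 66 84
f 82 84 83
f 83 84 85
f 83 85 69
f 84 66 86
f 84 86 85
f 85 86 87
f 85 87 69
f 86 66 88
f 86 88 87
f 87 88 89
f 87 89 69
f 88 66 90
f 88 90 89
f 89 90 91
f 89 91 69
f 90 66 92
f 90 92 91
f 91 92 93
f 91 93 69
f 92 66 94
f 92 94 93
f 93 94 95
f 93 95 69
f 94 66 67
f 94 67 95
f 95 67 68
f 95 68 69



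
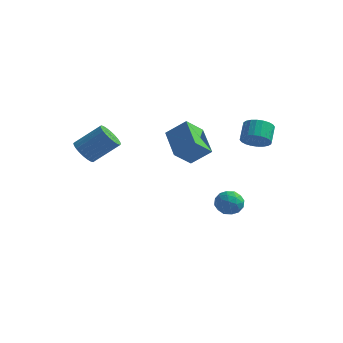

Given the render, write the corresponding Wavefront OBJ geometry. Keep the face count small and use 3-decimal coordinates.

v -0.127 0.161 1.79
v -1.361 1.594 2.607
v 0.403 1.194 0.778
v -0.832 2.627 1.595
v 0.972 0.553 2.765
v -0.263 1.986 3.582
v 1.501 1.586 1.753
v 0.267 3.019 2.57
v 1.958 1.95 -2.221
v 2.784 2.131 -2.474
v 2.436 0.849 -1.446
v 3.262 1.03 -1.699
v 2.837 1.581 -1.156
v 2.541 2.262 -1.635
v 2.679 0.718 -2.285
v 2.383 1.399 -2.764
v 3.23 1.369 -2.514
v 3.327 1.903 -1.816
v 1.893 1.077 -2.104
v 1.99 1.611 -1.406
v 2.329 2.137 -2.416
v 2.891 0.843 -1.504
v 2.641 1.167 -1.185
v 3.127 1.273 -1.334
v 2.186 2.214 -1.923
v 2.672 2.32 -2.072
v 2.703 1.997 -1.297
v 2.548 0.66 -1.848
v 3.034 0.766 -1.997
v 2.093 1.707 -2.586
v 2.579 1.813 -2.735
v 2.517 0.983 -2.623
v 3.077 1.796 -2.588
v 3.358 1.149 -2.132
v 3.015 0.966 -2.476
v 2.841 1.366 -2.758
v 3.134 2.109 -2.178
v 3.415 1.462 -1.722
v 3.165 1.786 -1.403
v 2.991 2.186 -1.685
v 3.396 1.662 -2.201
v 1.805 1.518 -2.198
v 2.086 0.871 -1.742
v 2.229 0.794 -2.235
v 2.055 1.194 -2.517
v 1.862 1.831 -1.788
v 2.143 1.184 -1.332
v 2.379 1.614 -1.162
v 2.205 2.014 -1.444
v 1.824 1.318 -1.719
v -3.388 -4.067 3.178
v -2.87 -3.899 2.539
v -1.673 -3.085 3.723
v -2.192 -3.253 4.362
v -3.057 -3.63 2.542
v -1.86 -2.816 3.726
v -3.294 -3.427 2.642
v -2.097 -2.613 3.826
v -3.545 -3.322 2.824
v -2.349 -2.507 4.008
v -3.773 -3.33 3.06
v -2.576 -2.516 4.244
v -3.942 -3.45 3.313
v -2.745 -2.636 4.497
v -4.027 -3.664 3.546
v -2.83 -2.85 4.73
v -4.014 -3.94 3.723
v -2.818 -3.126 4.907
v -3.907 -4.235 3.817
v -2.71 -3.421 5.001
v -3.72 -4.504 3.814
v -2.523 -3.69 4.998
v -3.483 -4.707 3.714
v -2.286 -3.893 4.898
v -3.231 -4.813 3.532
v -2.035 -3.998 4.716
v -3.004 -4.804 3.296
v -1.807 -3.99 4.48
v -2.835 -4.684 3.043
v -1.638 -3.87 4.227
v -2.75 -4.47 2.81
v -1.553 -3.656 3.994
v -2.762 -4.194 2.633
v -1.566 -3.38 3.817
v 3.562 2.804 2.5
v 4.257 2.571 3.004
v 4.034 3.502 3.744
v 3.338 3.736 3.24
v 4.407 2.787 2.777
v 4.184 3.718 3.517
v 4.429 3.006 2.509
v 4.205 3.937 3.248
v 4.318 3.194 2.239
v 4.095 4.125 2.978
v 4.092 3.323 2.008
v 3.869 4.254 2.748
v 3.786 3.373 1.853
v 3.562 4.304 2.593
v 3.445 3.336 1.796
v 3.222 4.267 2.536
v 3.122 3.219 1.846
v 2.899 4.15 2.586
v 2.866 3.038 1.996
v 2.643 3.969 2.736
v 2.716 2.822 2.223
v 2.493 3.753 2.963
v 2.695 2.603 2.492
v 2.471 3.534 3.231
v 2.805 2.415 2.762
v 2.582 3.346 3.501
v 3.031 2.286 2.992
v 2.808 3.217 3.732
v 3.338 2.236 3.147
v 3.114 3.167 3.887
v 3.678 2.273 3.204
v 3.455 3.204 3.944
v 4.001 2.39 3.154
v 3.778 3.321 3.894
f 2 4 1
f 5 2 1
f 1 4 3
f 3 5 1
f 2 8 4
f 6 2 5
f 6 8 2
f 4 8 3
f 7 5 3
f 3 8 7
f 7 6 5
f 8 6 7
f 9 46 25
f 46 20 49
f 25 49 14
f 46 49 25
f 9 25 21
f 25 14 26
f 21 26 10
f 25 26 21
f 9 21 30
f 21 10 31
f 30 31 16
f 21 31 30
f 9 30 42
f 30 16 45
f 42 45 19
f 30 45 42
f 9 42 46
f 42 19 50
f 46 50 20
f 42 50 46
f 10 26 37
f 26 14 40
f 37 40 18
f 26 40 37
f 14 49 27
f 49 20 48
f 27 48 13
f 49 48 27
f 20 50 47
f 50 19 43
f 47 43 11
f 50 43 47
f 19 45 44
f 45 16 32
f 44 32 15
f 45 32 44
f 16 31 36
f 31 10 33
f 36 33 17
f 31 33 36
f 12 38 24
f 38 18 39
f 24 39 13
f 38 39 24
f 12 24 22
f 24 13 23
f 22 23 11
f 24 23 22
f 12 22 29
f 22 11 28
f 29 28 15
f 22 28 29
f 12 29 34
f 29 15 35
f 34 35 17
f 29 35 34
f 12 34 38
f 34 17 41
f 38 41 18
f 34 41 38
f 13 39 27
f 39 18 40
f 27 40 14
f 39 40 27
f 11 23 47
f 23 13 48
f 47 48 20
f 23 48 47
f 15 28 44
f 28 11 43
f 44 43 19
f 28 43 44
f 17 35 36
f 35 15 32
f 36 32 16
f 35 32 36
f 18 41 37
f 41 17 33
f 37 33 10
f 41 33 37
f 52 51 55
f 52 55 53
f 53 55 56
f 53 56 54
f 55 51 57
f 55 57 56
f 56 57 58
f 56 58 54
f 57 51 59
f 57 59 58
f 58 59 60
f 58 60 54
f 59 51 61
f 59 61 60
f 60 61 62
f 60 62 54
f 61 51 63
f 61 63 62
f 62 63 64
f 62 64 54
f 63 51 65
f 63 65 64
f 64 65 66
f 64 66 54
f 65 51 67
f 65 67 66
f 66 67 68
f 66 68 54
f 67 51 69
f 67 69 68
f 68 69 70
f 68 70 54
f 69 51 71
f 69 71 70
f 70 71 72
f 70 72 54
f 71 51 73
f 71 73 72
f 72 73 74
f 72 74 54
f 73 51 75
f 73 75 74
f 74 75 76
f 74 76 54
f 75 51 77
f 75 77 76
f 76 77 78
f 76 78 54
f 77 51 79
f 77 79 78
f 78 79 80
f 78 80 54
f 79 51 81
f 79 81 80
f 80 81 82
f 80 82 54
f 81 51 83
f 81 83 82
f 82 83 84
f 82 84 54
f 83 51 52
f 83 52 84
f 84 52 53
f 84 53 54
f 86 85 89
f 86 89 87
f 87 89 90
f 87 90 88
f 89 85 91
f 89 91 90
f 90 91 92
f 90 92 88
f 91 85 93
f 91 93 92
f 92 93 94
f 92 94 88
f 93 85 95
f 93 95 94
f 94 95 96
f 94 96 88
f 95 85 97
f 95 97 96
f 96 97 98
f 96 98 88
f 97 85 99
f 97 99 98
f 98 99 100
f 98 100 88
f 99 85 101
f 99 101 100
f 100 101 102
f 100 102 88
f 101 85 103
f 101 103 102
f 102 103 104
f 102 104 88
f 103 85 105
f 103 105 104
f 104 105 106
f 104 106 88
f 105 85 107
f 105 107 106
f 106 107 108
f 106 108 88
f 107 85 109
f 107 109 108
f 108 109 110
f 108 110 88
f 109 85 111
f 109 111 110
f 110 111 112
f 110 112 88
f 111 85 113
f 111 113 112
f 112 113 114
f 112 114 88
f 113 85 115
f 113 115 114
f 114 115 116
f 114 116 88
f 115 85 117
f 115 117 116
f 116 117 118
f 116 118 88
f 117 85 86
f 117 86 118
f 118 86 87
f 118 87 88



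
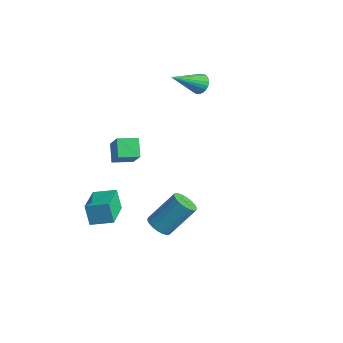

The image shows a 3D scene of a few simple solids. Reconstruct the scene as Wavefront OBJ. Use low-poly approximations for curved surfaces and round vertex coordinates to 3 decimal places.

v -1.617 -2.278 0.694
v -2.274 -1.877 1.379
v -1.202 -1.387 0.571
v -1.859 -0.987 1.256
v -0.661 -2.573 1.784
v -1.318 -2.173 2.469
v -0.246 -1.683 1.661
v -0.903 -1.282 2.346
v -3.58 4.214 2.063
v -3.212 3.922 1.69
v -3.76 2.666 3.097
v -3.06 4.008 1.846
v -2.987 4.126 2.035
v -3.004 4.257 2.228
v -3.109 4.381 2.396
v -3.286 4.48 2.513
v -3.507 4.539 2.562
v -3.74 4.548 2.535
v -3.948 4.506 2.436
v -4.1 4.42 2.28
v -4.173 4.302 2.091
v -4.155 4.171 1.898
v -4.05 4.046 1.73
v -3.873 3.947 1.613
v -3.652 3.889 1.564
v -3.42 3.88 1.591
v 1.463 -1.953 -1.87
v 1.921 -2.369 -1.671
v 2.354 -1.224 -0.271
v 1.897 -0.807 -0.47
v 2.065 -2.198 -1.855
v 2.498 -1.053 -0.455
v 2.09 -1.979 -2.042
v 2.523 -0.834 -0.642
v 1.99 -1.755 -2.195
v 2.423 -0.609 -0.795
v 1.786 -1.569 -2.284
v 2.22 -0.424 -0.884
v 1.519 -1.46 -2.29
v 1.952 -0.315 -0.89
v 1.24 -1.448 -2.214
v 1.673 -0.303 -0.814
v 1.006 -1.536 -2.069
v 1.439 -0.391 -0.669
v 0.862 -1.707 -1.885
v 1.295 -0.562 -0.485
v 0.837 -1.926 -1.698
v 1.27 -0.781 -0.298
v 0.937 -2.151 -1.545
v 1.37 -1.005 -0.145
v 1.14 -2.336 -1.456
v 1.574 -1.191 -0.056
v 1.408 -2.445 -1.45
v 1.841 -1.3 -0.05
v 1.687 -2.457 -1.526
v 2.12 -1.312 -0.126
v -2.309 -3.089 -3.785
v -2.69 -3.084 -2.721
v -3.535 -1.791 -4.229
v -3.916 -1.786 -3.165
v -1.544 -2.274 -3.515
v -1.925 -2.269 -2.451
v -2.77 -0.976 -3.959
v -3.151 -0.971 -2.895
f 2 4 1
f 5 2 1
f 1 4 3
f 3 5 1
f 2 8 4
f 6 2 5
f 6 8 2
f 4 8 3
f 7 5 3
f 3 8 7
f 7 6 5
f 8 6 7
f 10 9 12
f 10 12 11
f 12 9 13
f 12 13 11
f 13 9 14
f 13 14 11
f 14 9 15
f 14 15 11
f 15 9 16
f 15 16 11
f 16 9 17
f 16 17 11
f 17 9 18
f 17 18 11
f 18 9 19
f 18 19 11
f 19 9 20
f 19 20 11
f 20 9 21
f 20 21 11
f 21 9 22
f 21 22 11
f 22 9 23
f 22 23 11
f 23 9 24
f 23 24 11
f 24 9 25
f 24 25 11
f 25 9 26
f 25 26 11
f 26 9 10
f 26 10 11
f 28 27 31
f 28 31 29
f 29 31 32
f 29 32 30
f 31 27 33
f 31 33 32
f 32 33 34
f 32 34 30
f 33 27 35
f 33 35 34
f 34 35 36
f 34 36 30
f 35 27 37
f 35 37 36
f 36 37 38
f 36 38 30
f 37 27 39
f 37 39 38
f 38 39 40
f 38 40 30
f 39 27 41
f 39 41 40
f 40 41 42
f 40 42 30
f 41 27 43
f 41 43 42
f 42 43 44
f 42 44 30
f 43 27 45
f 43 45 44
f 44 45 46
f 44 46 30
f 45 27 47
f 45 47 46
f 46 47 48
f 46 48 30
f 47 27 49
f 47 49 48
f 48 49 50
f 48 50 30
f 49 27 51
f 49 51 50
f 50 51 52
f 50 52 30
f 51 27 53
f 51 53 52
f 52 53 54
f 52 54 30
f 53 27 55
f 53 55 54
f 54 55 56
f 54 56 30
f 55 27 28
f 55 28 56
f 56 28 29
f 56 29 30
f 58 60 57
f 61 58 57
f 57 60 59
f 59 61 57
f 58 64 60
f 62 58 61
f 62 64 58
f 60 64 59
f 63 61 59
f 59 64 63
f 63 62 61
f 64 62 63



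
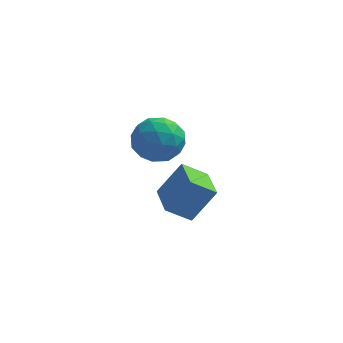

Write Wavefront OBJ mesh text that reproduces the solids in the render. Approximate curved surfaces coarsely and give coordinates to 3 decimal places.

v 1.422 1.507 1.404
v 2.193 1.687 1.188
v 1.827 0.333 1.872
v 2.598 0.513 1.656
v 2.238 0.92 2.27
v 1.988 1.646 1.981
v 2.032 0.374 1.079
v 1.782 1.1 0.79
v 2.57 0.987 0.987
v 2.697 1.324 1.724
v 1.323 0.696 1.336
v 1.45 1.033 2.073
v 1.772 1.7 1.255
v 2.248 0.32 1.805
v 2.036 0.559 2.166
v 2.489 0.665 2.039
v 1.652 1.676 1.721
v 2.105 1.782 1.594
v 2.131 1.331 2.231
v 1.915 0.238 1.466
v 2.368 0.344 1.339
v 1.531 1.355 1.021
v 1.984 1.461 0.894
v 1.889 0.689 0.829
v 2.447 1.394 1.01
v 2.684 0.704 1.285
v 2.352 0.623 0.946
v 2.205 1.049 0.776
v 2.522 1.592 1.443
v 2.759 0.902 1.718
v 2.548 1.142 2.079
v 2.401 1.568 1.909
v 2.743 1.181 1.325
v 1.261 1.118 1.342
v 1.498 0.428 1.617
v 1.619 0.452 1.151
v 1.472 0.878 0.981
v 1.336 1.316 1.775
v 1.573 0.626 2.05
v 1.815 0.971 2.284
v 1.668 1.397 2.114
v 1.277 0.839 1.735
v 2.846 1.79 -2.387
v 2.107 1.549 -1.84
v 2.413 2.95 -2.46
v 1.674 2.709 -1.914
v 3.526 2.111 -1.326
v 2.787 1.87 -0.78
v 3.093 3.271 -1.4
v 2.354 3.03 -0.853
f 1 38 17
f 38 12 41
f 17 41 6
f 38 41 17
f 1 17 13
f 17 6 18
f 13 18 2
f 17 18 13
f 1 13 22
f 13 2 23
f 22 23 8
f 13 23 22
f 1 22 34
f 22 8 37
f 34 37 11
f 22 37 34
f 1 34 38
f 34 11 42
f 38 42 12
f 34 42 38
f 2 18 29
f 18 6 32
f 29 32 10
f 18 32 29
f 6 41 19
f 41 12 40
f 19 40 5
f 41 40 19
f 12 42 39
f 42 11 35
f 39 35 3
f 42 35 39
f 11 37 36
f 37 8 24
f 36 24 7
f 37 24 36
f 8 23 28
f 23 2 25
f 28 25 9
f 23 25 28
f 4 30 16
f 30 10 31
f 16 31 5
f 30 31 16
f 4 16 14
f 16 5 15
f 14 15 3
f 16 15 14
f 4 14 21
f 14 3 20
f 21 20 7
f 14 20 21
f 4 21 26
f 21 7 27
f 26 27 9
f 21 27 26
f 4 26 30
f 26 9 33
f 30 33 10
f 26 33 30
f 5 31 19
f 31 10 32
f 19 32 6
f 31 32 19
f 3 15 39
f 15 5 40
f 39 40 12
f 15 40 39
f 7 20 36
f 20 3 35
f 36 35 11
f 20 35 36
f 9 27 28
f 27 7 24
f 28 24 8
f 27 24 28
f 10 33 29
f 33 9 25
f 29 25 2
f 33 25 29
f 44 46 43
f 47 44 43
f 43 46 45
f 45 47 43
f 44 50 46
f 48 44 47
f 48 50 44
f 46 50 45
f 49 47 45
f 45 50 49
f 49 48 47
f 50 48 49



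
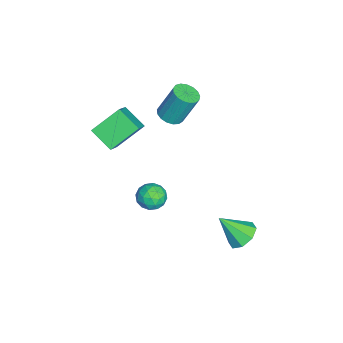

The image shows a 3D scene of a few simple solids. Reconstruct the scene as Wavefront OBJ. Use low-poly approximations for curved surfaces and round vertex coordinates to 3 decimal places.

v -2.666 0.022 2.484
v -2.11 0.527 2.273
v -2.177 1.382 4.146
v -2.734 0.878 4.356
v -2.427 0.701 2.182
v -2.494 1.556 4.055
v -2.799 0.72 2.16
v -2.867 1.575 4.033
v -3.141 0.579 2.212
v -3.208 1.434 4.085
v -3.374 0.31 2.327
v -3.441 1.166 4.199
v -3.445 -0.024 2.477
v -3.512 0.831 4.35
v -3.337 -0.348 2.629
v -3.405 0.508 4.501
v -3.076 -0.587 2.747
v -3.144 0.269 4.62
v -2.721 -0.686 2.805
v -2.788 0.169 4.678
v -2.353 -0.623 2.79
v -2.421 0.232 4.663
v -2.057 -0.413 2.704
v -2.125 0.443 4.577
v -1.901 -0.102 2.568
v -1.968 0.753 4.441
v -1.92 0.237 2.412
v -1.987 1.092 4.285
v 2.283 4.213 -2.594
v 2.898 4.749 -2.108
v 2.257 2.967 -1.186
v 2.206 4.923 -1.967
v 1.559 4.68 -2.193
v 1.336 4.164 -2.654
v 1.667 3.677 -3.08
v 2.359 3.503 -3.221
v 3.006 3.746 -2.994
v 3.229 4.262 -2.533
v 0.007 -3.82 3.486
v -0.801 -2.437 4.615
v -1.34 -3.666 2.333
v -2.148 -2.283 3.462
v 0.788 -2.737 2.718
v -0.02 -1.354 3.847
v -0.559 -2.583 1.565
v -1.367 -1.2 2.694
v -1.406 -0.791 -2.531
v -1.16 -0.417 -3.304
v -0.04 -1.203 -2.296
v 0.206 -0.829 -3.069
v -0.049 -0.314 -2.385
v -0.893 -0.059 -2.53
v -0.307 -1.561 -3.07
v -1.151 -1.306 -3.215
v -0.481 -0.893 -3.637
v -0.321 -0.122 -3.214
v -0.879 -1.498 -2.386
v -0.719 -0.727 -1.963
v -1.403 -0.568 -2.938
v 0.203 -1.052 -2.662
v 0.053 -0.749 -2.259
v 0.198 -0.529 -2.714
v -1.246 -0.358 -2.483
v -1.102 -0.138 -2.938
v -0.448 -0.077 -2.397
v -0.098 -1.482 -2.662
v 0.046 -1.262 -3.117
v -1.398 -1.091 -2.886
v -1.253 -0.871 -3.341
v -0.752 -1.543 -3.203
v -0.859 -0.628 -3.589
v -0.056 -0.87 -3.45
v -0.357 -1.3 -3.451
v -0.854 -1.15 -3.536
v -0.765 -0.175 -3.34
v 0.038 -0.417 -3.201
v -0.112 -0.114 -2.799
v -0.609 0.036 -2.885
v -0.366 -0.454 -3.536
v -1.238 -1.203 -2.399
v -0.435 -1.445 -2.26
v -0.591 -1.656 -2.715
v -1.088 -1.506 -2.801
v -1.144 -0.75 -2.15
v -0.341 -0.992 -2.011
v -0.346 -0.47 -2.064
v -0.843 -0.32 -2.149
v -0.834 -1.166 -2.064
f 2 1 5
f 2 5 3
f 3 5 6
f 3 6 4
f 5 1 7
f 5 7 6
f 6 7 8
f 6 8 4
f 7 1 9
f 7 9 8
f 8 9 10
f 8 10 4
f 9 1 11
f 9 11 10
f 10 11 12
f 10 12 4
f 11 1 13
f 11 13 12
f 12 13 14
f 12 14 4
f 13 1 15
f 13 15 14
f 14 15 16
f 14 16 4
f 15 1 17
f 15 17 16
f 16 17 18
f 16 18 4
f 17 1 19
f 17 19 18
f 18 19 20
f 18 20 4
f 19 1 21
f 19 21 20
f 20 21 22
f 20 22 4
f 21 1 23
f 21 23 22
f 22 23 24
f 22 24 4
f 23 1 25
f 23 25 24
f 24 25 26
f 24 26 4
f 25 1 27
f 25 27 26
f 26 27 28
f 26 28 4
f 27 1 2
f 27 2 28
f 28 2 3
f 28 3 4
f 30 29 32
f 30 32 31
f 32 29 33
f 32 33 31
f 33 29 34
f 33 34 31
f 34 29 35
f 34 35 31
f 35 29 36
f 35 36 31
f 36 29 37
f 36 37 31
f 37 29 38
f 37 38 31
f 38 29 30
f 38 30 31
f 40 42 39
f 43 40 39
f 39 42 41
f 41 43 39
f 40 46 42
f 44 40 43
f 44 46 40
f 42 46 41
f 45 43 41
f 41 46 45
f 45 44 43
f 46 44 45
f 47 84 63
f 84 58 87
f 63 87 52
f 84 87 63
f 47 63 59
f 63 52 64
f 59 64 48
f 63 64 59
f 47 59 68
f 59 48 69
f 68 69 54
f 59 69 68
f 47 68 80
f 68 54 83
f 80 83 57
f 68 83 80
f 47 80 84
f 80 57 88
f 84 88 58
f 80 88 84
f 48 64 75
f 64 52 78
f 75 78 56
f 64 78 75
f 52 87 65
f 87 58 86
f 65 86 51
f 87 86 65
f 58 88 85
f 88 57 81
f 85 81 49
f 88 81 85
f 57 83 82
f 83 54 70
f 82 70 53
f 83 70 82
f 54 69 74
f 69 48 71
f 74 71 55
f 69 71 74
f 50 76 62
f 76 56 77
f 62 77 51
f 76 77 62
f 50 62 60
f 62 51 61
f 60 61 49
f 62 61 60
f 50 60 67
f 60 49 66
f 67 66 53
f 60 66 67
f 50 67 72
f 67 53 73
f 72 73 55
f 67 73 72
f 50 72 76
f 72 55 79
f 76 79 56
f 72 79 76
f 51 77 65
f 77 56 78
f 65 78 52
f 77 78 65
f 49 61 85
f 61 51 86
f 85 86 58
f 61 86 85
f 53 66 82
f 66 49 81
f 82 81 57
f 66 81 82
f 55 73 74
f 73 53 70
f 74 70 54
f 73 70 74
f 56 79 75
f 79 55 71
f 75 71 48
f 79 71 75



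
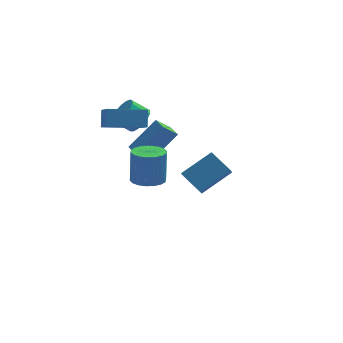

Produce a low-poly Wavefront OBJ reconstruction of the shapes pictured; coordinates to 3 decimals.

v -2.1 -2.635 1.712
v -1.312 -2.308 1.606
v -1.212 -1.977 3.383
v -2 -2.305 3.488
v -1.538 -2.002 1.562
v -1.438 -1.671 3.339
v -1.875 -1.822 1.547
v -1.775 -1.491 3.324
v -2.257 -1.803 1.565
v -2.157 -1.472 3.342
v -2.608 -1.948 1.612
v -2.508 -1.618 3.389
v -2.858 -2.23 1.679
v -2.758 -1.899 3.456
v -2.958 -2.592 1.752
v -2.858 -2.262 3.529
v -2.888 -2.963 1.817
v -2.788 -2.632 3.594
v -2.662 -3.269 1.861
v -2.562 -2.938 3.638
v -2.325 -3.449 1.876
v -2.225 -3.118 3.653
v -1.943 -3.468 1.858
v -1.843 -3.137 3.635
v -1.592 -3.322 1.811
v -1.492 -2.992 3.588
v -1.342 -3.041 1.744
v -1.242 -2.71 3.521
v -1.242 -2.678 1.671
v -1.142 -2.348 3.448
v 0.842 4.29 -3.242
v 0.616 3.65 -2.591
v 2.533 4.794 -2.159
v 2.306 4.154 -1.508
v 1.634 3.246 -3.992
v 1.407 2.606 -3.341
v 3.324 3.75 -2.909
v 3.098 3.11 -2.258
v -1.988 1.955 0.385
v -0.533 2.351 1.959
v -2.219 2.784 0.39
v -0.763 3.18 1.964
v -1.197 2.18 -0.404
v 0.259 2.576 1.17
v -1.427 3.009 -0.399
v 0.028 3.405 1.175
v -1.471 3.855 1.59
v -0.995 3.584 2.214
v -1.854 3.735 2.934
v -2.329 4.005 2.31
v -0.931 3.976 2.209
v -1.79 4.127 2.928
v -0.991 4.341 2.062
v -1.849 4.491 2.781
v -1.16 4.594 1.807
v -2.019 4.744 2.526
v -1.401 4.677 1.502
v -2.259 4.827 2.221
v -1.658 4.573 1.218
v -2.516 4.723 1.937
v -1.872 4.303 1.018
v -2.73 4.454 1.738
v -1.994 3.932 0.95
v -2.852 4.082 1.67
v -1.996 3.542 1.029
v -2.854 3.692 1.748
v -1.878 3.224 1.236
v -2.736 3.375 1.955
v -1.667 3.051 1.524
v -2.525 3.201 2.244
v -1.411 3.062 1.828
v -2.269 3.212 2.547
v -1.168 3.254 2.077
v -2.027 3.405 2.796
v -3.56 0.926 3.304
v -3.436 1.533 4.165
v -3.657 2.287 2.359
v -3.532 2.894 3.219
v -1.548 0.886 3.041
v -1.423 1.493 3.901
v -1.644 2.247 2.095
v -1.52 2.854 2.956
f 2 1 5
f 2 5 3
f 3 5 6
f 3 6 4
f 5 1 7
f 5 7 6
f 6 7 8
f 6 8 4
f 7 1 9
f 7 9 8
f 8 9 10
f 8 10 4
f 9 1 11
f 9 11 10
f 10 11 12
f 10 12 4
f 11 1 13
f 11 13 12
f 12 13 14
f 12 14 4
f 13 1 15
f 13 15 14
f 14 15 16
f 14 16 4
f 15 1 17
f 15 17 16
f 16 17 18
f 16 18 4
f 17 1 19
f 17 19 18
f 18 19 20
f 18 20 4
f 19 1 21
f 19 21 20
f 20 21 22
f 20 22 4
f 21 1 23
f 21 23 22
f 22 23 24
f 22 24 4
f 23 1 25
f 23 25 24
f 24 25 26
f 24 26 4
f 25 1 27
f 25 27 26
f 26 27 28
f 26 28 4
f 27 1 29
f 27 29 28
f 28 29 30
f 28 30 4
f 29 1 2
f 29 2 30
f 30 2 3
f 30 3 4
f 32 34 31
f 35 32 31
f 31 34 33
f 33 35 31
f 32 38 34
f 36 32 35
f 36 38 32
f 34 38 33
f 37 35 33
f 33 38 37
f 37 36 35
f 38 36 37
f 40 42 39
f 43 40 39
f 39 42 41
f 41 43 39
f 40 46 42
f 44 40 43
f 44 46 40
f 42 46 41
f 45 43 41
f 41 46 45
f 45 44 43
f 46 44 45
f 48 47 51
f 48 51 49
f 49 51 52
f 49 52 50
f 51 47 53
f 51 53 52
f 52 53 54
f 52 54 50
f 53 47 55
f 53 55 54
f 54 55 56
f 54 56 50
f 55 47 57
f 55 57 56
f 56 57 58
f 56 58 50
f 57 47 59
f 57 59 58
f 58 59 60
f 58 60 50
f 59 47 61
f 59 61 60
f 60 61 62
f 60 62 50
f 61 47 63
f 61 63 62
f 62 63 64
f 62 64 50
f 63 47 65
f 63 65 64
f 64 65 66
f 64 66 50
f 65 47 67
f 65 67 66
f 66 67 68
f 66 68 50
f 67 47 69
f 67 69 68
f 68 69 70
f 68 70 50
f 69 47 71
f 69 71 70
f 70 71 72
f 70 72 50
f 71 47 73
f 71 73 72
f 72 73 74
f 72 74 50
f 73 47 48
f 73 48 74
f 74 48 49
f 74 49 50
f 76 78 75
f 79 76 75
f 75 78 77
f 77 79 75
f 76 82 78
f 80 76 79
f 80 82 76
f 78 82 77
f 81 79 77
f 77 82 81
f 81 80 79
f 82 80 81

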